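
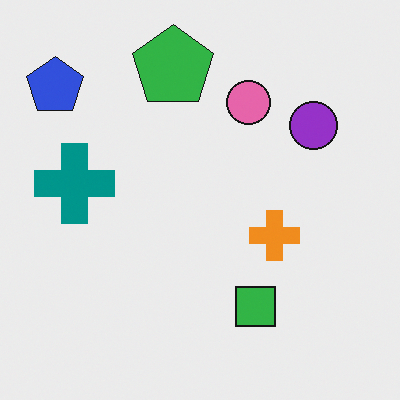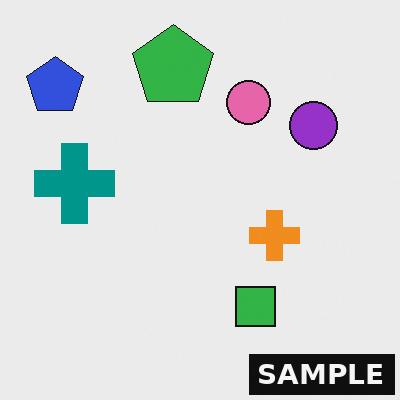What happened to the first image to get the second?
The transformation is: watermarked with the text "SAMPLE" in the lower-right corner.

A dark label reading "SAMPLE" appears in the lower-right corner.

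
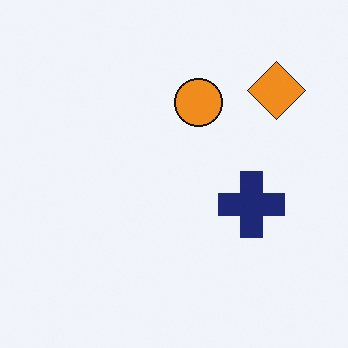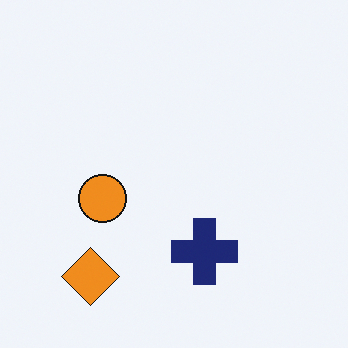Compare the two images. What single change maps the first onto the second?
This is the original image transposed (reflected across the top-left ↔ bottom-right diagonal).

Shapes have swapped their row and column positions — what was in the top-right is now in the bottom-left — a diagonal reflection.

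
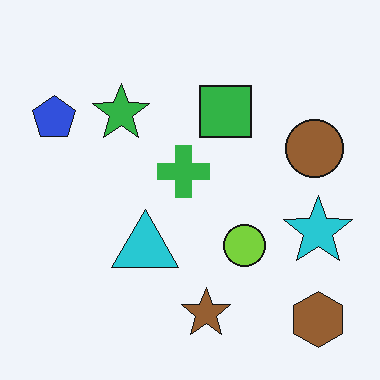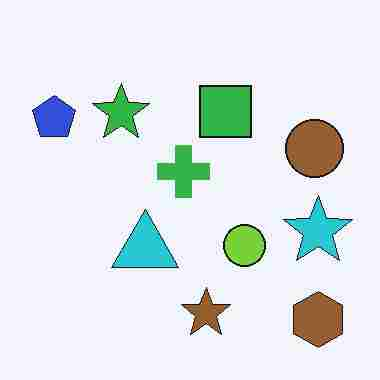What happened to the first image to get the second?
This is the original image heavily JPEG-compressed with obvious blocking artifacts.

Blocky 8×8 compression artifacts appear around shape edges and the flat background shows ringing — characteristic JPEG degradation.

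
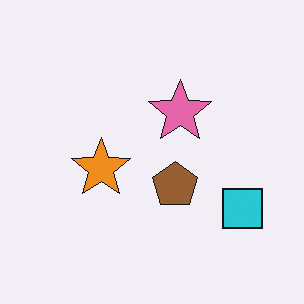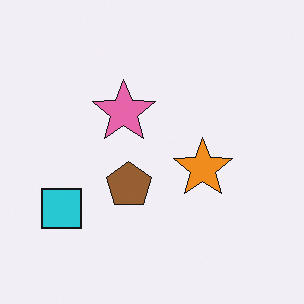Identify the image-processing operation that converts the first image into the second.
Flipped horizontally (left ↔ right).

The cyan square is in the bottom-right of the first image and the bottom-left of the second — shapes on opposite sides of the vertical midline have swapped in a mirror flip.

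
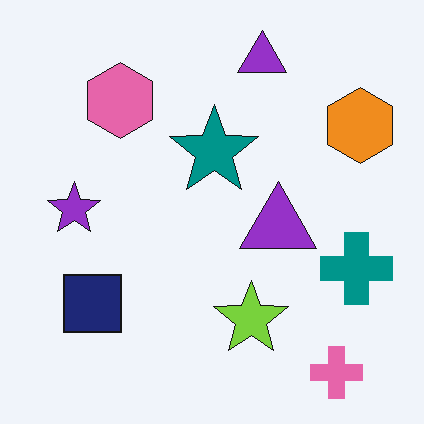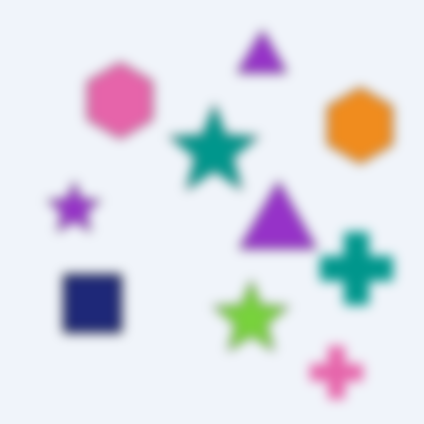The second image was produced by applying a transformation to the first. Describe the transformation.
The image was strongly gaussian-blurred.

Shape edges and outlines are uniformly softened across the whole image.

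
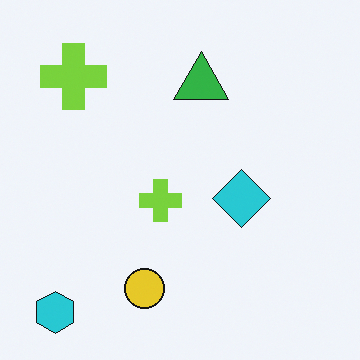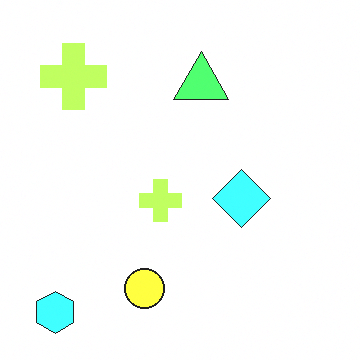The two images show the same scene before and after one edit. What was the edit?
The transformation is: noticeably brightened.

Every pixel — background and shapes alike — is uniformly brightened.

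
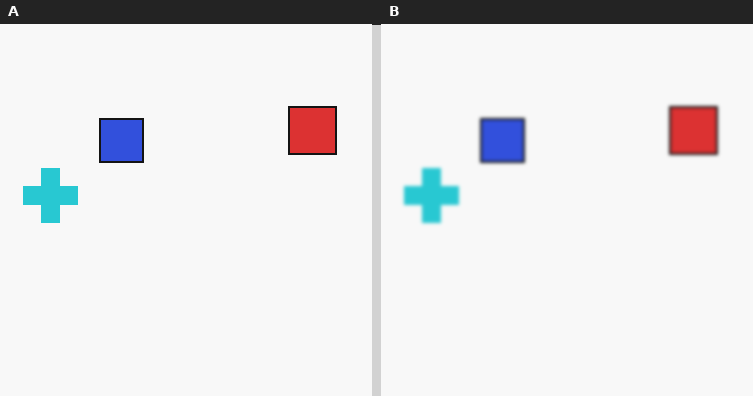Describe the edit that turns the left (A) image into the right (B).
Given a subtle gaussian blur.

Shape edges and outlines are uniformly softened across the whole image.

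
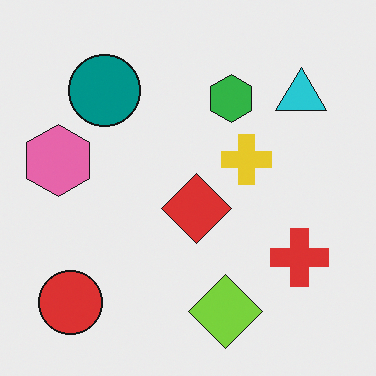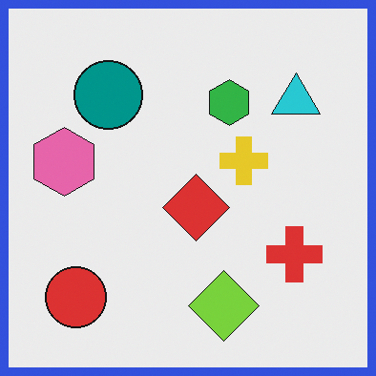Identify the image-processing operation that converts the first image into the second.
The transformation is: framed with a blue border.

A solid blue frame runs around the edge of the second image, with the content slightly shrunk inside it.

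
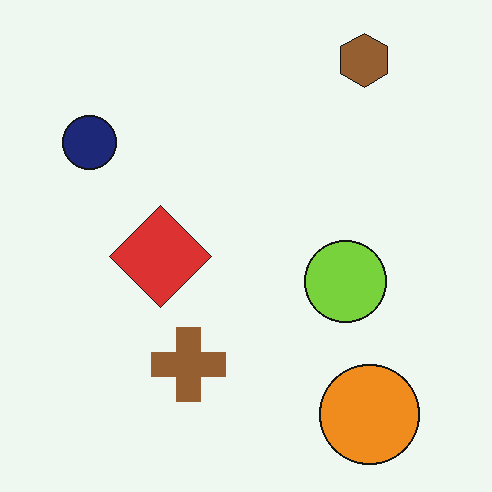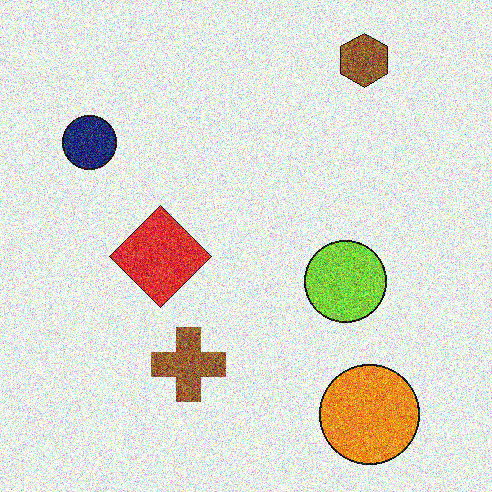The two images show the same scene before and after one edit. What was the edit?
The second image is the first degraded with heavy additive noise.

Random speckle covers the whole image, including the flat background.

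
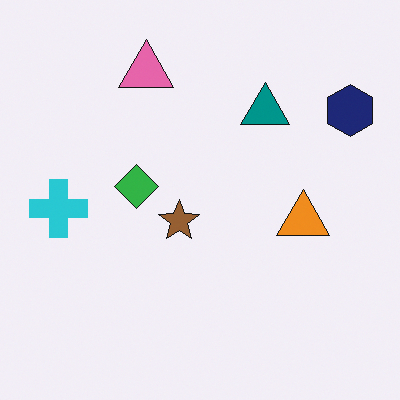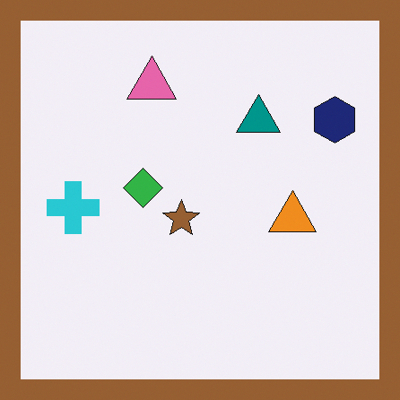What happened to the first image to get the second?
The transformation is: framed with a brown border.

A solid brown frame runs around the edge of the second image, with the content slightly shrunk inside it.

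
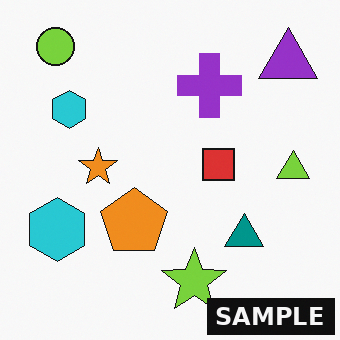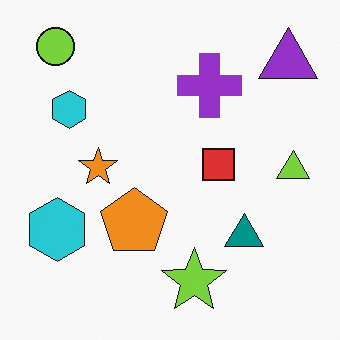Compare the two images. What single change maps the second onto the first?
The image was watermarked with the text "SAMPLE" in the lower-right corner.

A dark label reading "SAMPLE" appears in the lower-right corner.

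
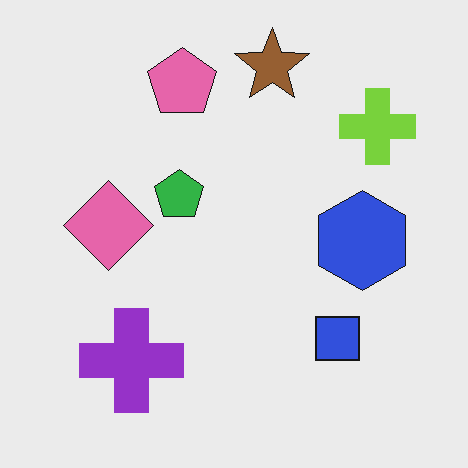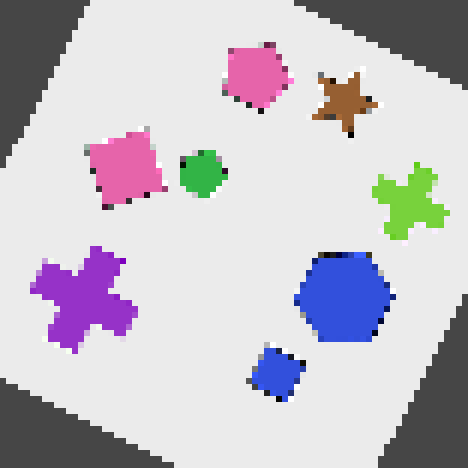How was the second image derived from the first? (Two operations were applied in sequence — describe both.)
The transformation is: rotated clockwise by a clearly visible amount, then pixelated into visible square blocks.

Every shape is tilted by the same angle and the image corners show triangular fill wedges — a whole-image rotation by a non-right angle. Shapes are reduced to large square blocks; fine edges and outlines are lost — a downscale-then-upscale (mosaic) effect.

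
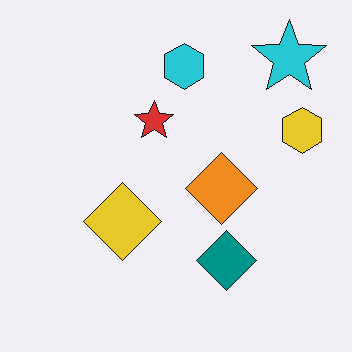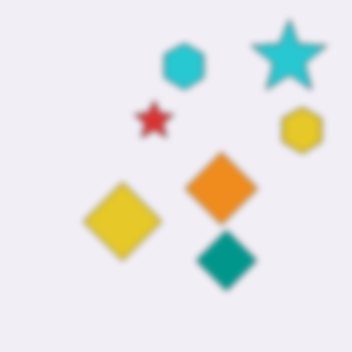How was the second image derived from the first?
It was moderately blurred.

Shape edges and outlines are uniformly softened across the whole image.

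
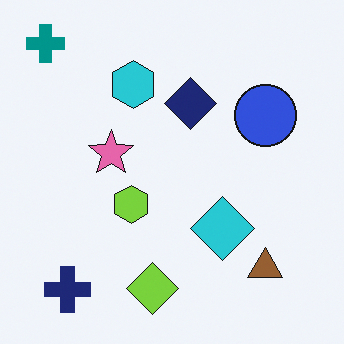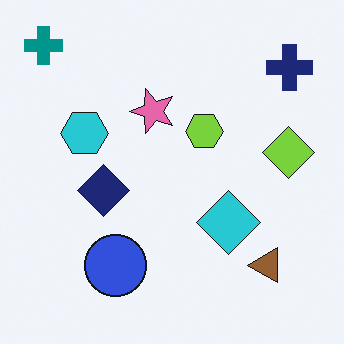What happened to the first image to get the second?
This is the original image transposed (reflected across the top-left ↔ bottom-right diagonal).

Shapes have swapped their row and column positions — what was in the top-right is now in the bottom-left — a diagonal reflection.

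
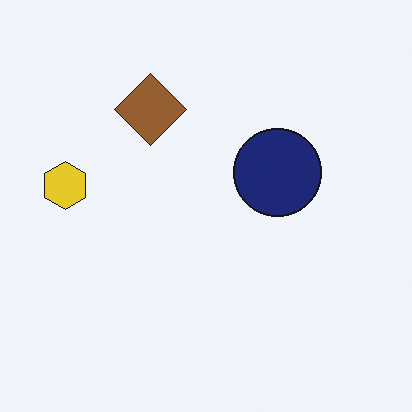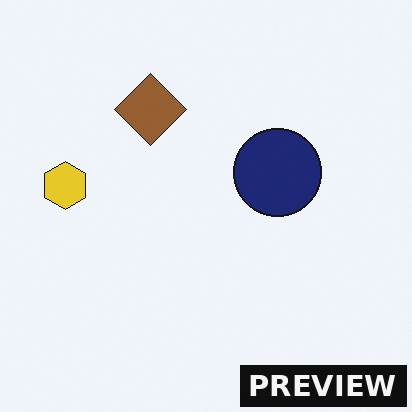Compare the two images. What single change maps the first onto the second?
The second image is the first watermarked with the text "PREVIEW" in the lower-right corner.

A dark label reading "PREVIEW" appears in the lower-right corner.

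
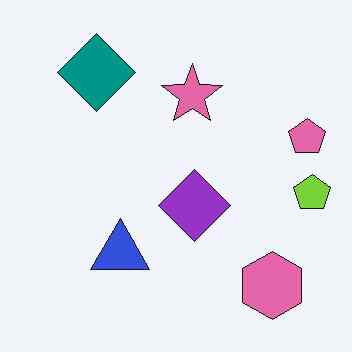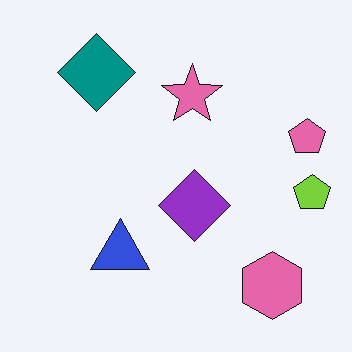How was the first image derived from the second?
Given moderate JPEG compression.

Blocky 8×8 compression artifacts appear around shape edges and the flat background shows ringing — characteristic JPEG degradation.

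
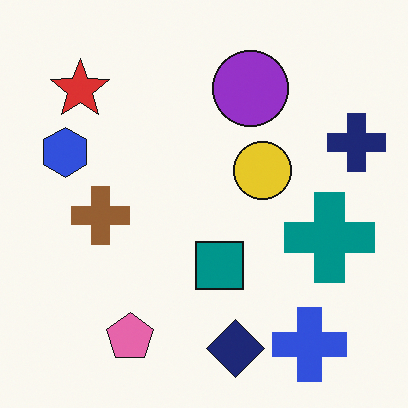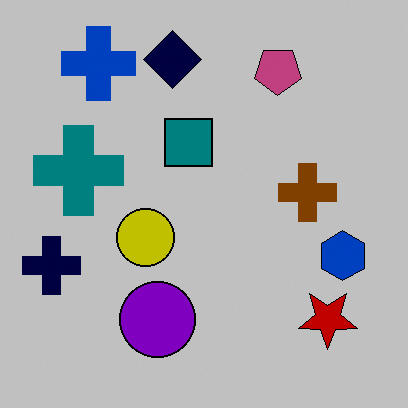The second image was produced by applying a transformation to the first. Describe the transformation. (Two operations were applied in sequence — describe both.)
It was aggressively posterized, then rotated 180°.

Each flat color has snapped to a coarser quantized level — most visibly, the near-white background has dropped to a flat grey. The blue cross sits in the bottom-right of the first image and the top-left of the second — consistent with a whole-image 180° rotation.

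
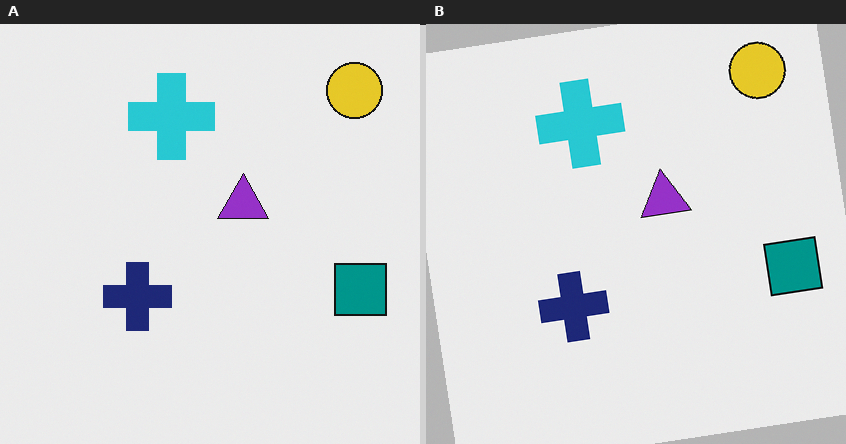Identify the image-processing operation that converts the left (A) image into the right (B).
The image was rotated counter-clockwise by a few degrees.

Every shape is tilted by the same angle and the image corners show triangular fill wedges — a whole-image rotation by a non-right angle.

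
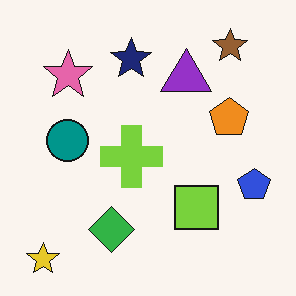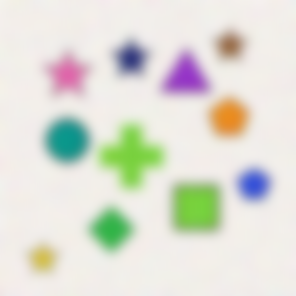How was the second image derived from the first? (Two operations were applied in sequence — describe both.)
It was degraded with moderate additive noise, then strongly gaussian-blurred.

Random speckle covers the whole image, including the flat background. Shape edges and outlines are uniformly softened across the whole image.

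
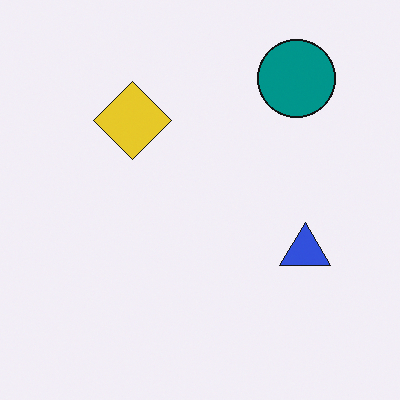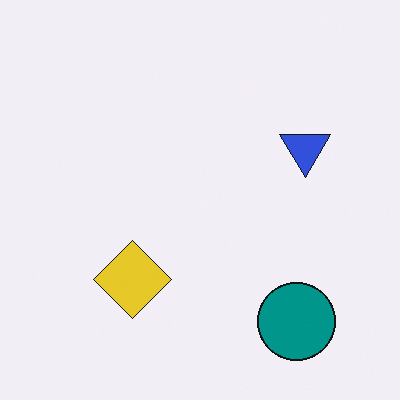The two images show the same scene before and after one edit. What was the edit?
The second image is the first flipped vertically (top ↔ bottom).

The teal circle is in the top-right of the first image and the bottom-right of the second — shapes on opposite sides of the horizontal midline have swapped in a mirror flip.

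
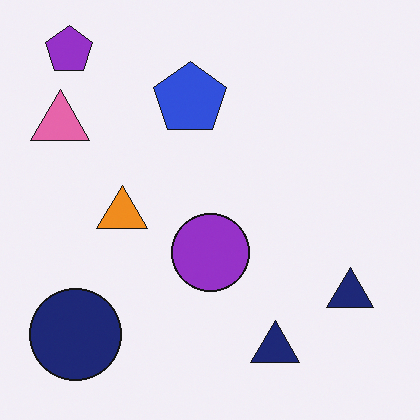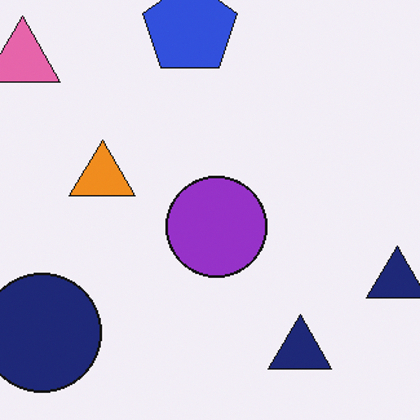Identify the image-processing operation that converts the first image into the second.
Cropped to a modestly smaller region and rescaled.

The visible shapes are larger and the field of view is narrower; shapes near the original edges may be partly or wholly outside the frame — a crop-and-rescale.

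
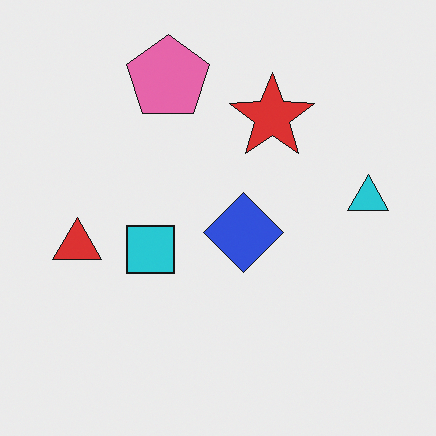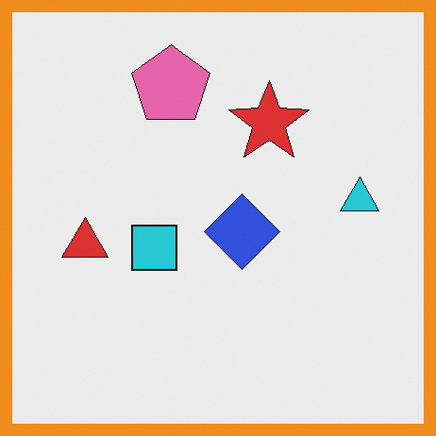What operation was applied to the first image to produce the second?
The image was framed with a orange border.

A solid orange frame runs around the edge of the second image, with the content slightly shrunk inside it.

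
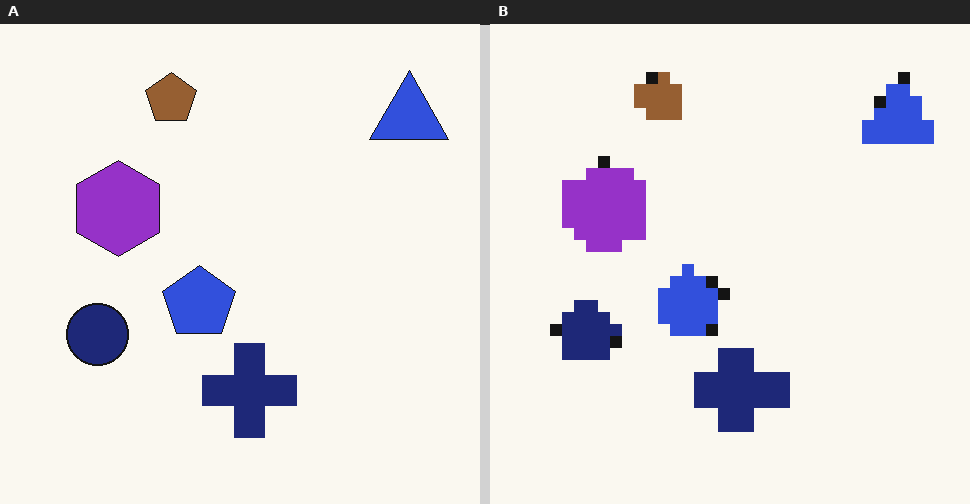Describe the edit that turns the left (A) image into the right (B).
This is the original image coarsely pixelated.

Shapes are reduced to large square blocks; fine edges and outlines are lost — a downscale-then-upscale (mosaic) effect.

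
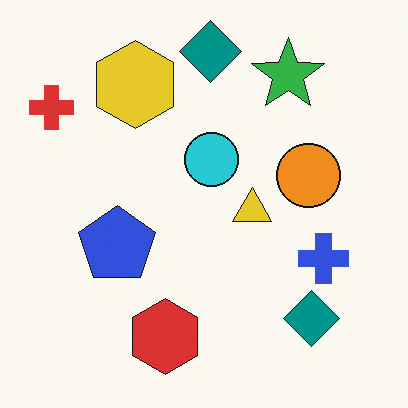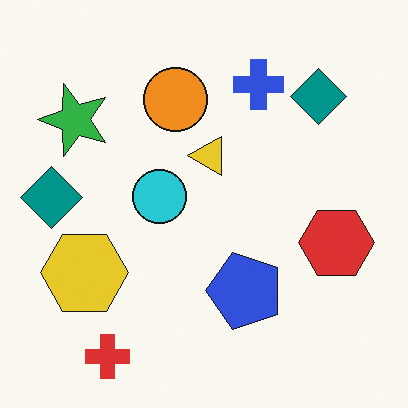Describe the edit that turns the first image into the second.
It was rotated 90° counter-clockwise.

The red cross sits in the top-left of the first image and the bottom-left of the second — consistent with a whole-image 90° counter-clockwise rotation.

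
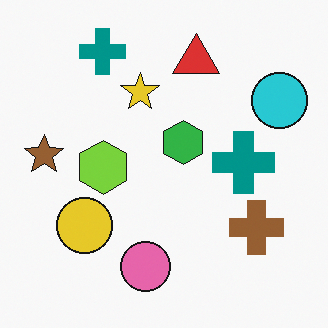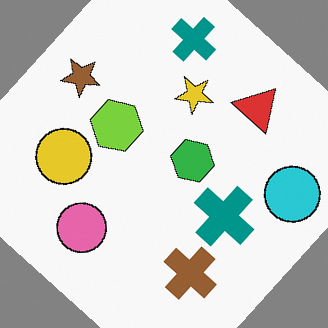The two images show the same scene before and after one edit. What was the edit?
It was rotated clockwise by a large amount — several tens of degrees.

Every shape is tilted by the same angle and the image corners show triangular fill wedges — a whole-image rotation by a non-right angle.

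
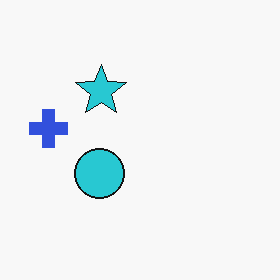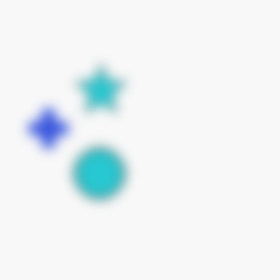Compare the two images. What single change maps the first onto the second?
The transformation is: heavily blurred.

Shape edges and outlines are uniformly softened across the whole image.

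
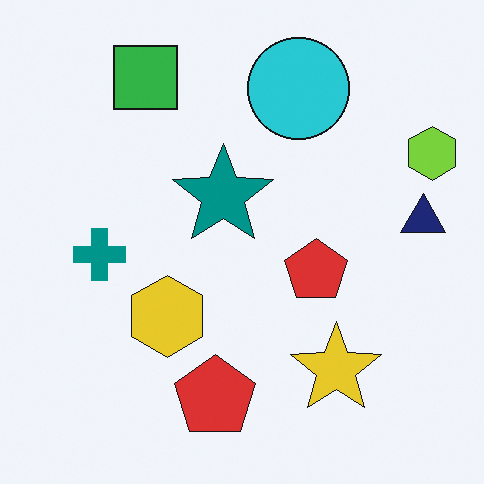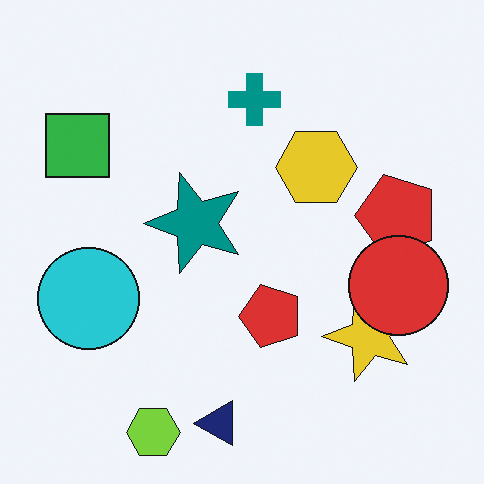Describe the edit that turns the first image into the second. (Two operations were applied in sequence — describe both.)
The image was transposed (reflected across the top-left ↔ bottom-right diagonal), then overlaid with an additional red circle.

Shapes have swapped their row and column positions — what was in the top-right is now in the bottom-left — a diagonal reflection. A red circle appears in the second image that is absent from the first.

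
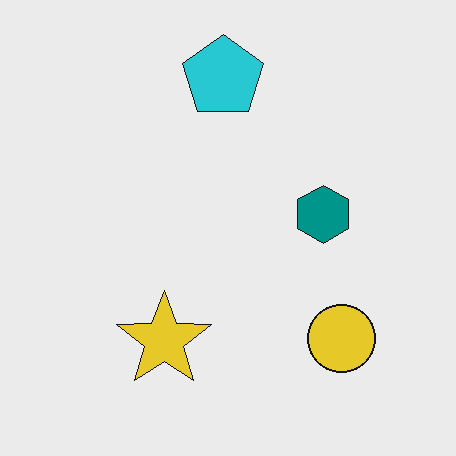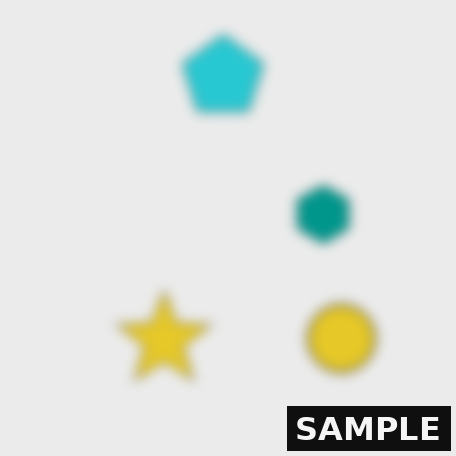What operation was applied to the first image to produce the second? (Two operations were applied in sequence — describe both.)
Strongly gaussian-blurred, then watermarked with the text "SAMPLE" in the lower-right corner.

Shape edges and outlines are uniformly softened across the whole image. A dark label reading "SAMPLE" appears in the lower-right corner.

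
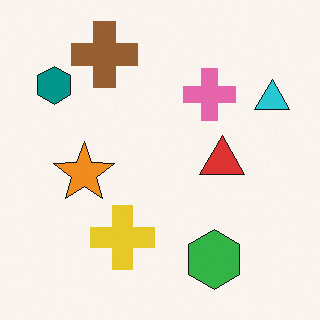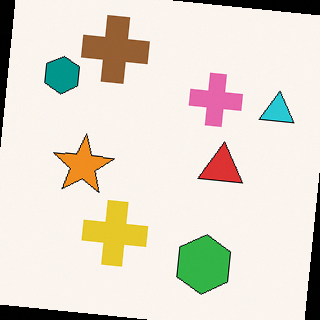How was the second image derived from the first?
The second image is the first rotated clockwise by a slight angle.

Every shape is tilted by the same angle and the image corners show triangular fill wedges — a whole-image rotation by a non-right angle.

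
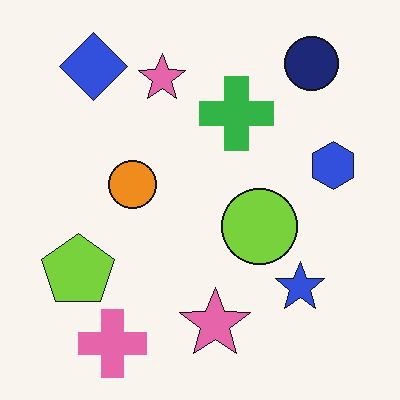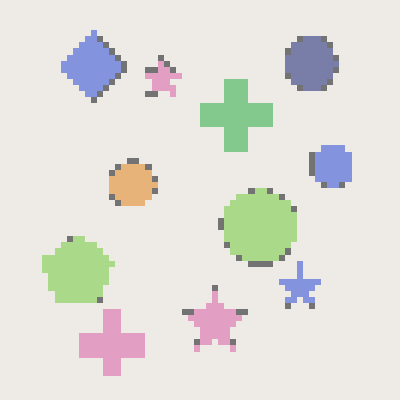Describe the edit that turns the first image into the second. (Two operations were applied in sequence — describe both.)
It was given much lower contrast, then pixelated into visible square blocks.

Tones are pushed toward mid-grey across the whole image — a global contrast change. Shapes are reduced to large square blocks; fine edges and outlines are lost — a downscale-then-upscale (mosaic) effect.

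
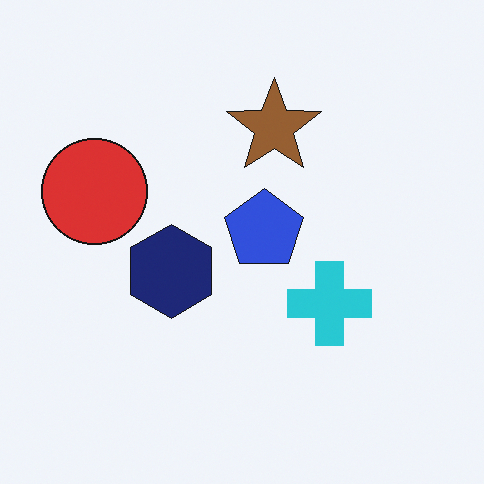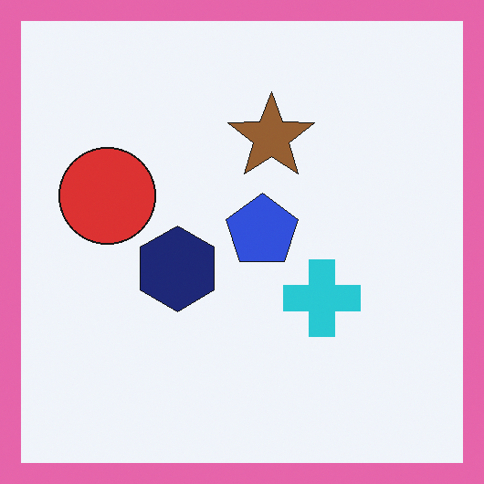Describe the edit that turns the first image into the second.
The image was framed with a pink border.

A solid pink frame runs around the edge of the second image, with the content slightly shrunk inside it.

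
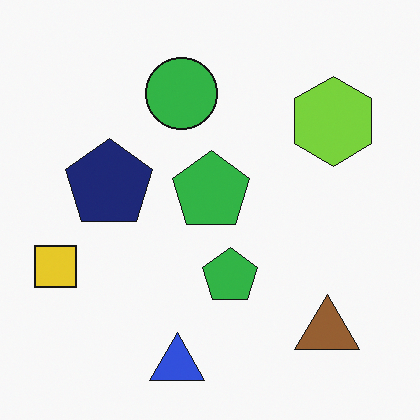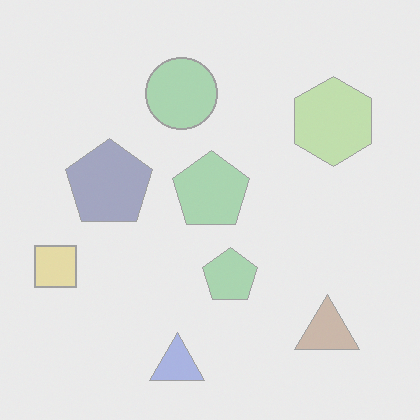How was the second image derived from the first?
The transformation is: washed out (contrast reduced).

Tones are pushed toward mid-grey across the whole image — a global contrast change.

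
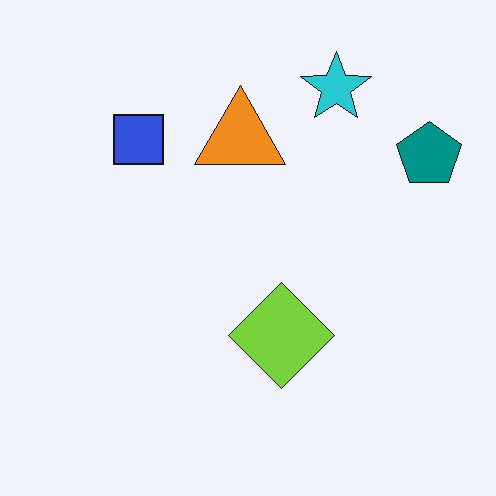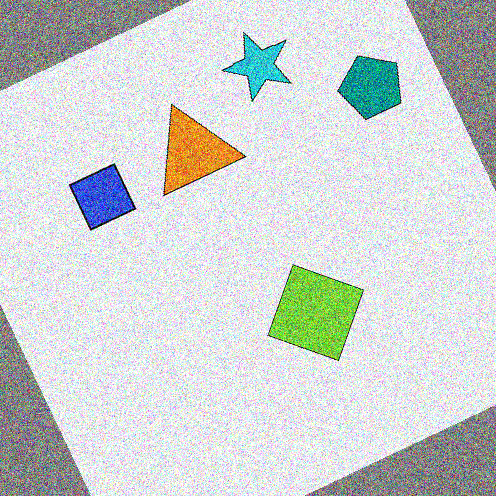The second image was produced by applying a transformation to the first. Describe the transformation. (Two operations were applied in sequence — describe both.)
Rotated counter-clockwise by a clearly visible amount, then degraded with a thick layer of grain.

Every shape is tilted by the same angle and the image corners show triangular fill wedges — a whole-image rotation by a non-right angle. Random speckle covers the whole image, including the flat background.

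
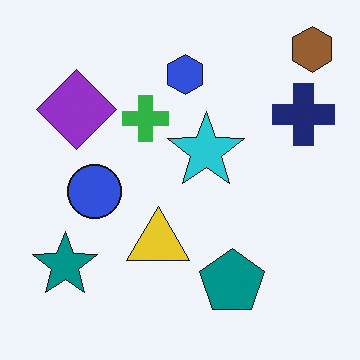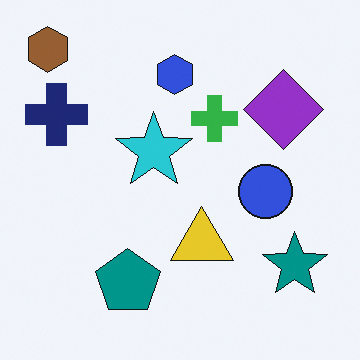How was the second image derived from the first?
It was flipped horizontally (left ↔ right).

The brown hexagon is in the top-right of the first image and the top-left of the second — shapes on opposite sides of the vertical midline have swapped in a mirror flip.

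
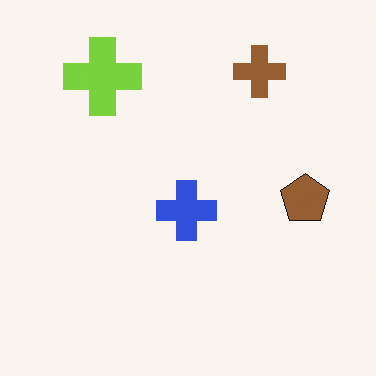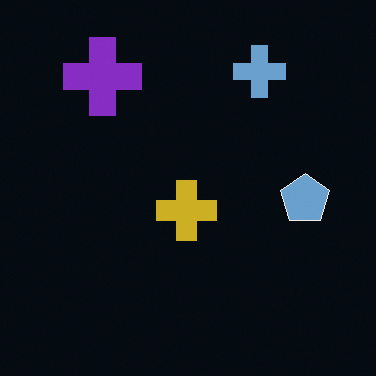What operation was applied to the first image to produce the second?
Color-inverted (negative).

The light background has become dark and every shape's color is its complement — a photographic negative.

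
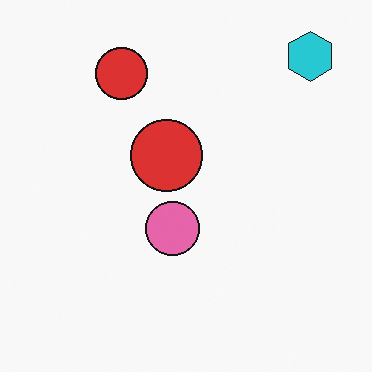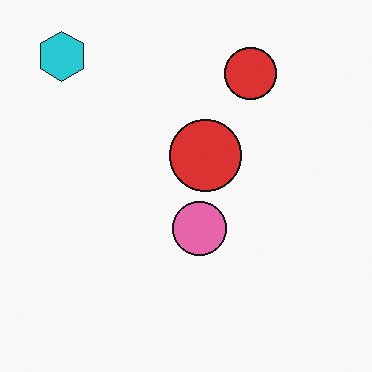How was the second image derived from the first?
Flipped horizontally (left ↔ right).

The cyan hexagon is in the top-right of the first image and the top-left of the second — shapes on opposite sides of the vertical midline have swapped in a mirror flip.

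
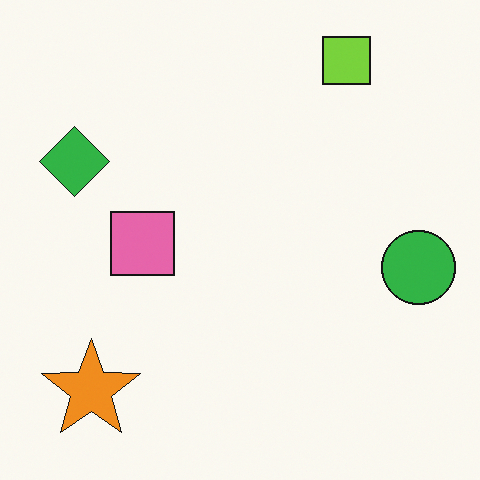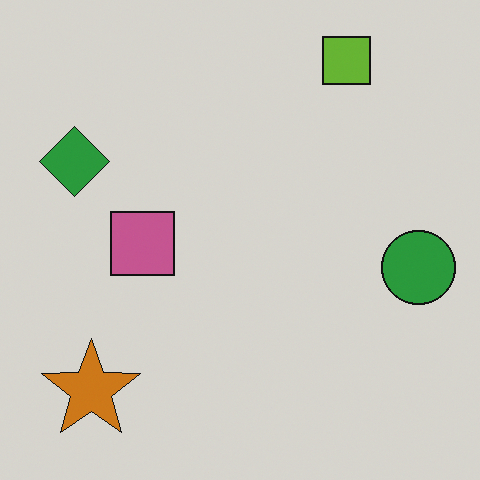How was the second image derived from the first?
This is the original image slightly darkened.

Every pixel — background and shapes alike — is uniformly darkened.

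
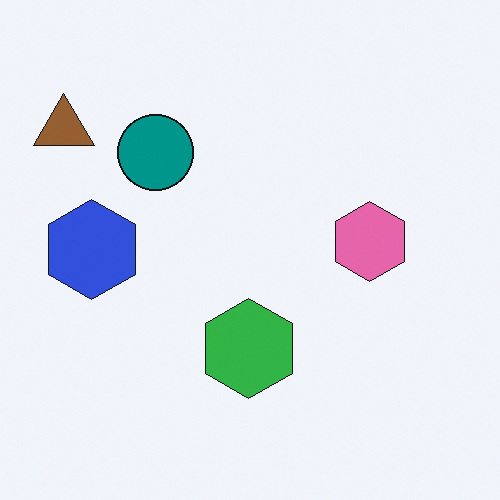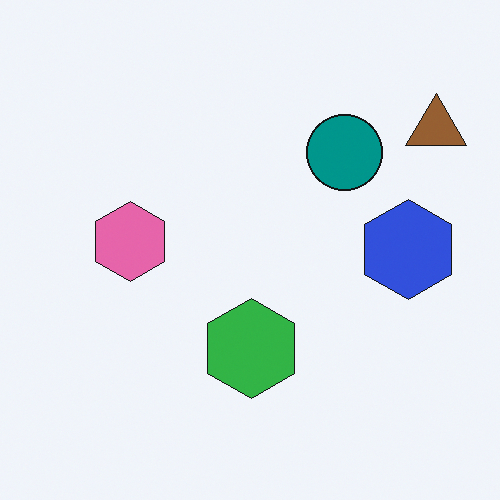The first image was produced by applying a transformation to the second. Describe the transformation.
It was flipped horizontally (left ↔ right).

The brown triangle is in the top-right of the second image and the top-left of the first — shapes on opposite sides of the vertical midline have swapped in a mirror flip.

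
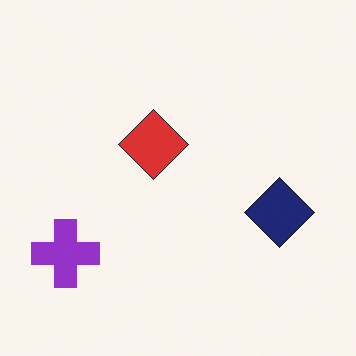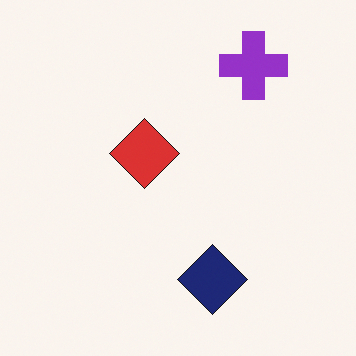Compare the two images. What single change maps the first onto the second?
It was transposed (reflected across the top-left ↔ bottom-right diagonal).

Shapes have swapped their row and column positions — what was in the top-right is now in the bottom-left — a diagonal reflection.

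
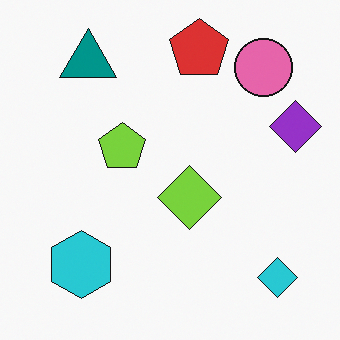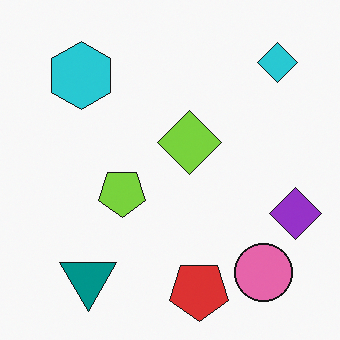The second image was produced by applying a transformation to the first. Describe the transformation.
The image was flipped vertically (top ↔ bottom).

The red pentagon is in the top of the first image and the bottom of the second — shapes on opposite sides of the horizontal midline have swapped in a mirror flip.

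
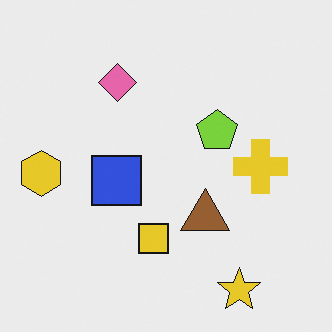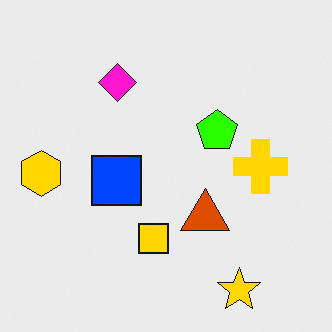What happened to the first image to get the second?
The transformation is: heavily oversaturated.

All colors are more vivid — a global saturation change.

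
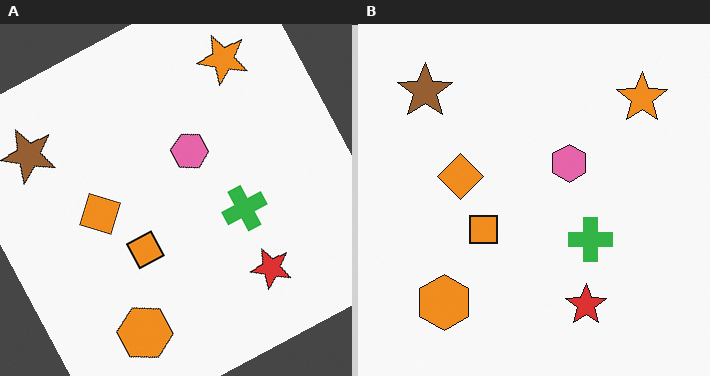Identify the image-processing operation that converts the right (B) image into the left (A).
It was rotated counter-clockwise by a clearly visible amount.

Every shape is tilted by the same angle and the image corners show triangular fill wedges — a whole-image rotation by a non-right angle.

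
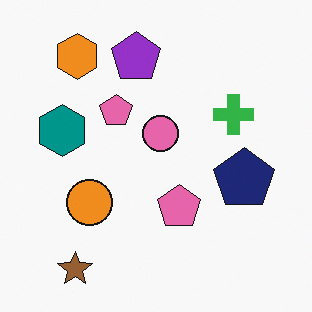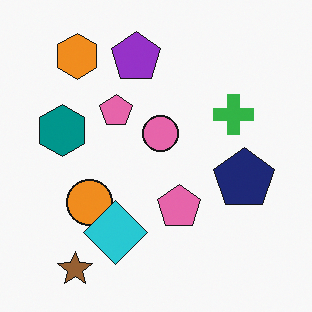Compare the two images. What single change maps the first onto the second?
The second image is the first overlaid with an additional cyan diamond.

A cyan diamond appears in the second image that is absent from the first.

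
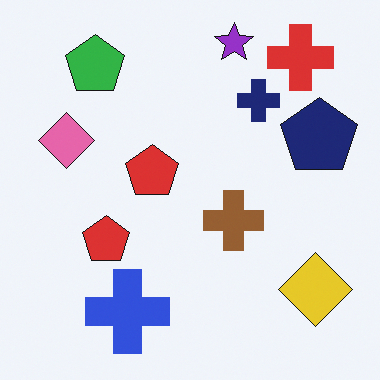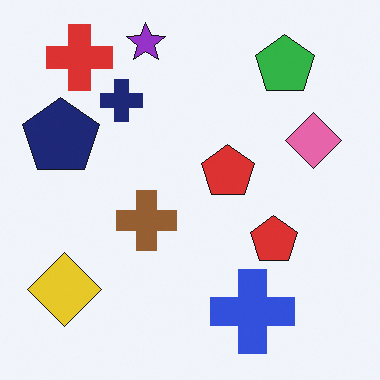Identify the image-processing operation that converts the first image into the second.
The image was flipped horizontally (left ↔ right).

The navy pentagon is in the right of the first image and the left of the second — shapes on opposite sides of the vertical midline have swapped in a mirror flip.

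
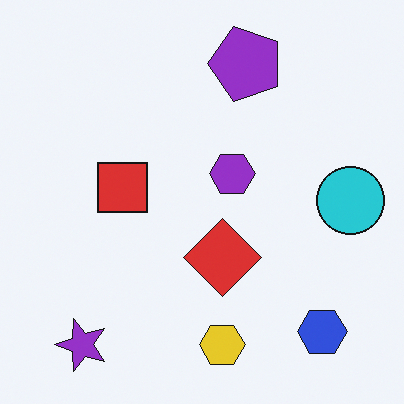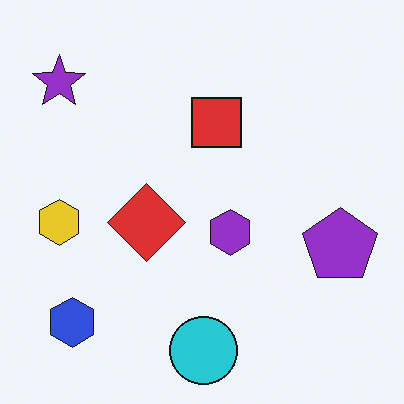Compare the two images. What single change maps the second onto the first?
The image was rotated 90° counter-clockwise.

The purple star sits in the top-left of the second image and the bottom-left of the first — consistent with a whole-image 90° counter-clockwise rotation.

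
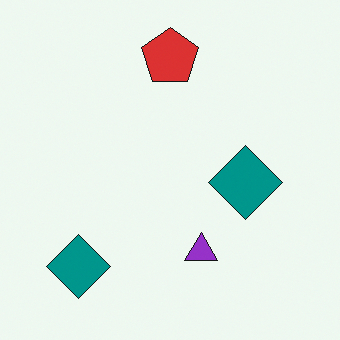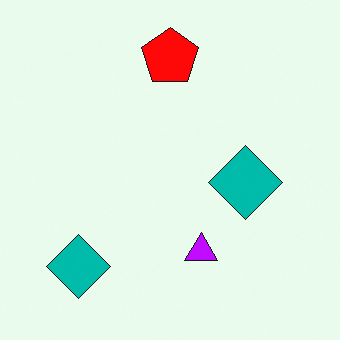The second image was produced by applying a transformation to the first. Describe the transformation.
The second image is the first heavily oversaturated.

All colors are more vivid — a global saturation change.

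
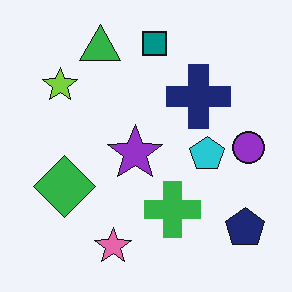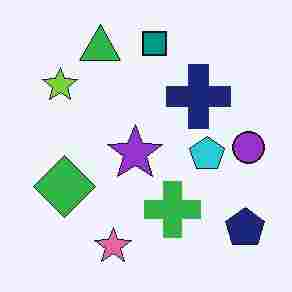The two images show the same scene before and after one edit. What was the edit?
Degraded with heavy JPEG compression.

Blocky 8×8 compression artifacts appear around shape edges and the flat background shows ringing — characteristic JPEG degradation.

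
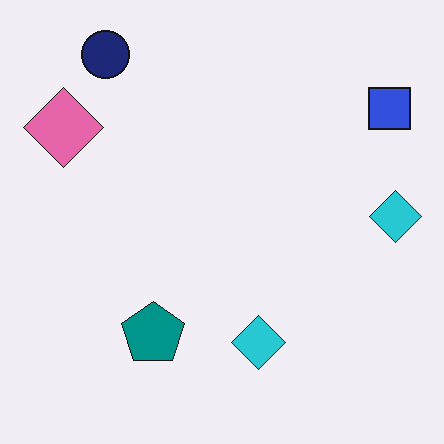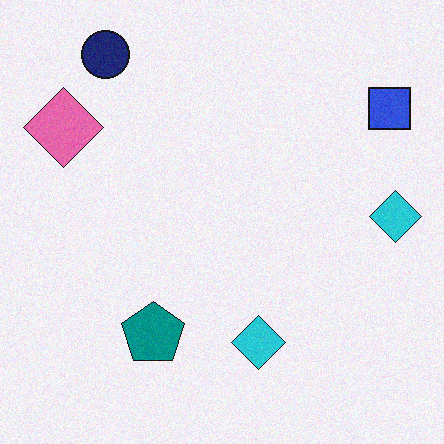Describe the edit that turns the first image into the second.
The second image is the first degraded with subtle gaussian noise.

Random speckle covers the whole image, including the flat background.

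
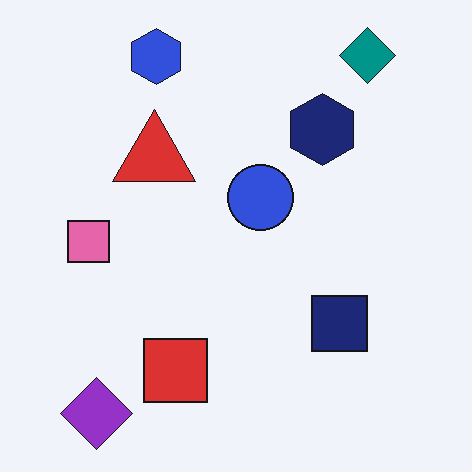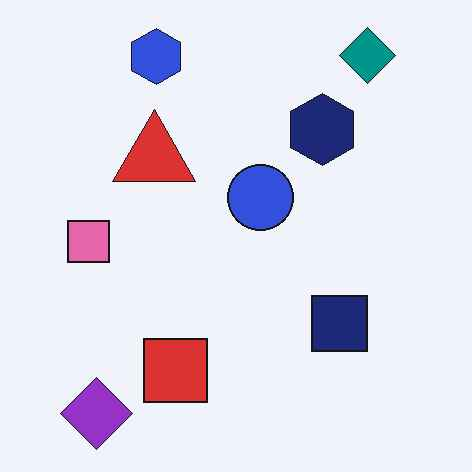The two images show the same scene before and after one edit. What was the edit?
It was JPEG-compressed with visible artifacts.

Blocky 8×8 compression artifacts appear around shape edges and the flat background shows ringing — characteristic JPEG degradation.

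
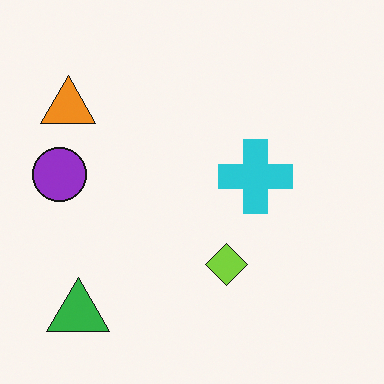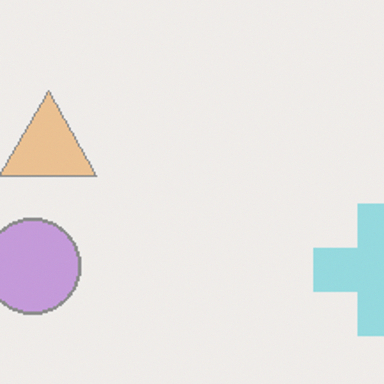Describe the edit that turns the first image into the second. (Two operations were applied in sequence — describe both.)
The image was cropped tightly and scaled back up, then given much lower contrast.

The visible shapes are larger and the field of view is narrower; shapes near the original edges may be partly or wholly outside the frame — a crop-and-rescale. Tones are pushed toward mid-grey across the whole image — a global contrast change.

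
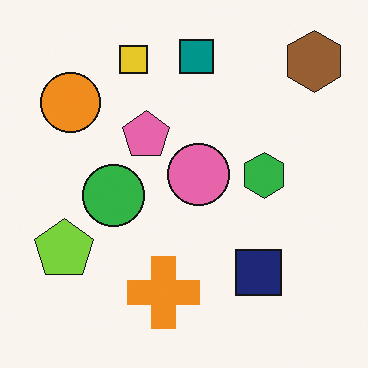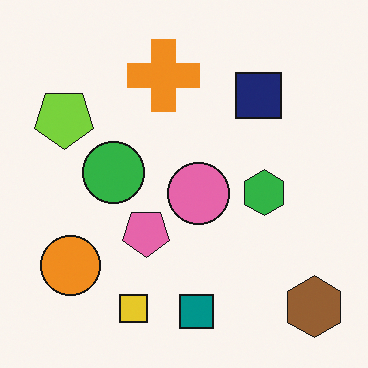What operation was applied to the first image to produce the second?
Flipped vertically (top ↔ bottom).

The teal square is in the top of the first image and the bottom of the second — shapes on opposite sides of the horizontal midline have swapped in a mirror flip.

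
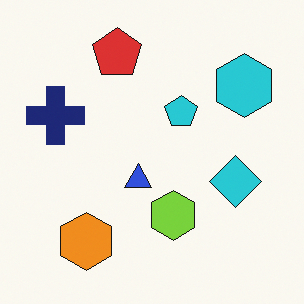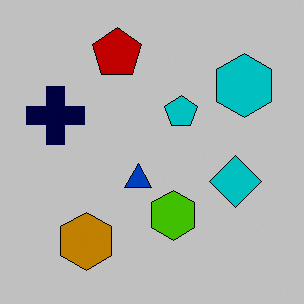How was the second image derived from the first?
The transformation is: heavily posterized to just a handful of flat colors.

Each flat color has snapped to a coarser quantized level — most visibly, the near-white background has dropped to a flat grey.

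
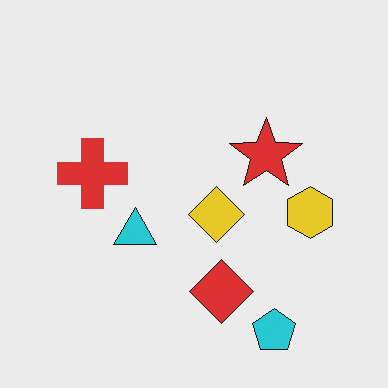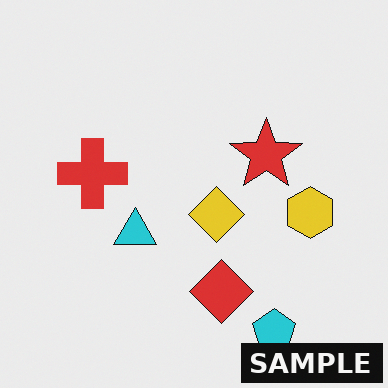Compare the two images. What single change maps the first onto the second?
The second image is the first watermarked with the text "SAMPLE" in the lower-right corner.

A dark label reading "SAMPLE" appears in the lower-right corner.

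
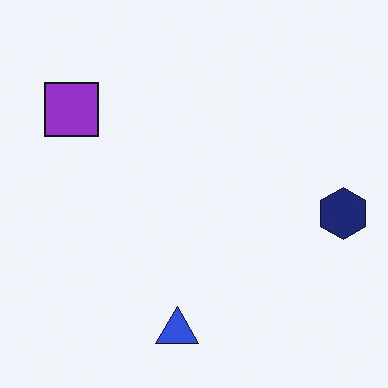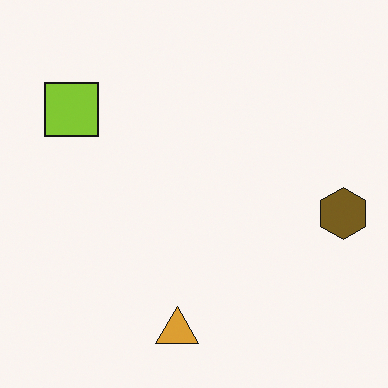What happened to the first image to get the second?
The transformation is: hue-shifted by a large amount.

Every shape's color has rotated by the same amount around the hue wheel — a uniform hue shift.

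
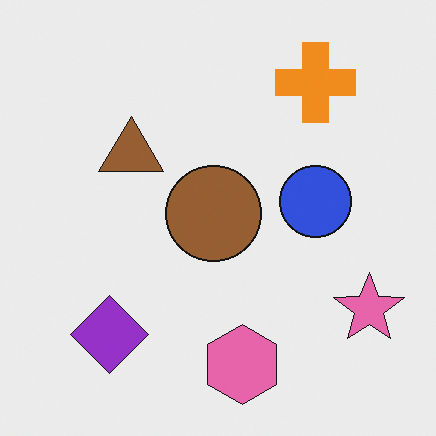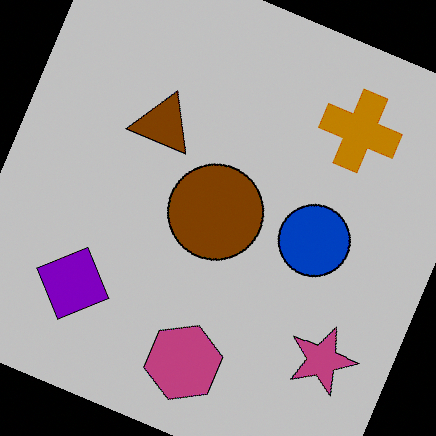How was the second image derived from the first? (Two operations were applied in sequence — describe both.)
The second image is the first rotated clockwise by a moderate amount, then heavily posterized to just a handful of flat colors.

Every shape is tilted by the same angle and the image corners show triangular fill wedges — a whole-image rotation by a non-right angle. Each flat color has snapped to a coarser quantized level — most visibly, the near-white background has dropped to a flat grey.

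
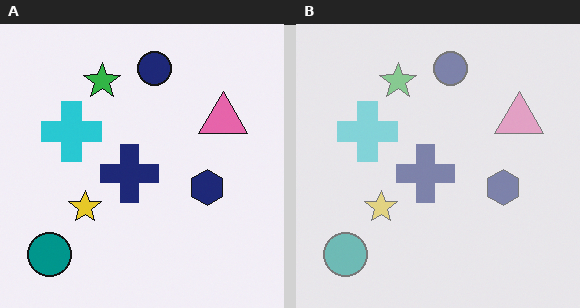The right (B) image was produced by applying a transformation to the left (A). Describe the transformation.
The right (B) image is the left (A) washed out (contrast reduced).

Tones are pushed toward mid-grey across the whole image — a global contrast change.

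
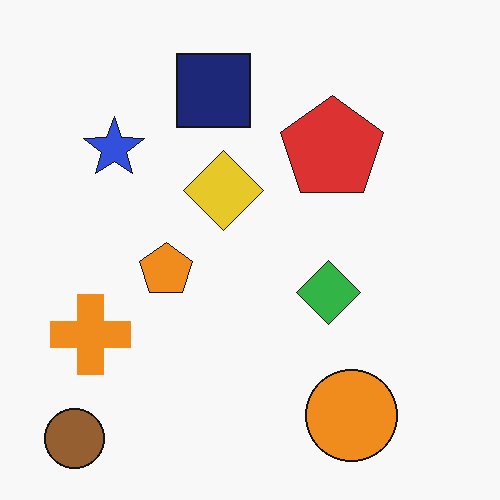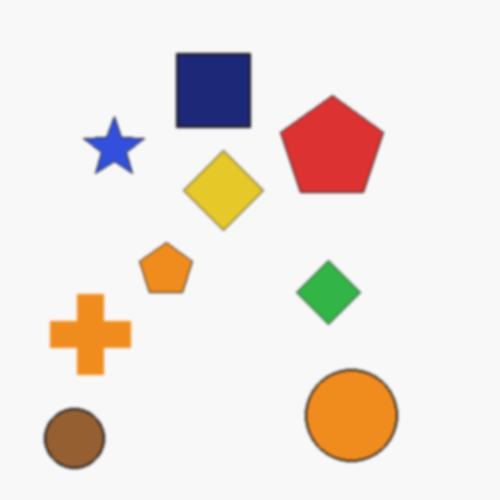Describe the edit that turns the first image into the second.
The image was given a subtle gaussian blur.

Shape edges and outlines are uniformly softened across the whole image.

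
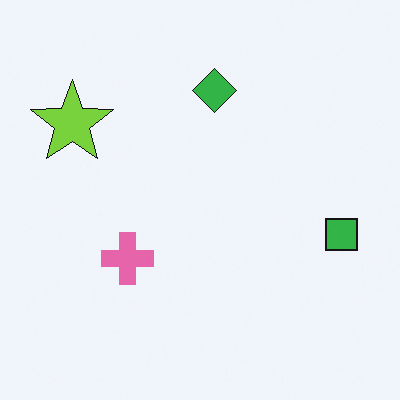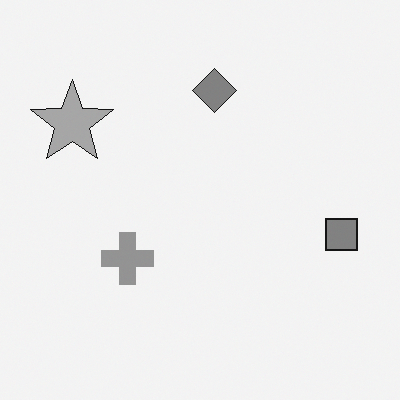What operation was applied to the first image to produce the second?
It was converted to grayscale.

All color is removed — every shape is now a shade of grey.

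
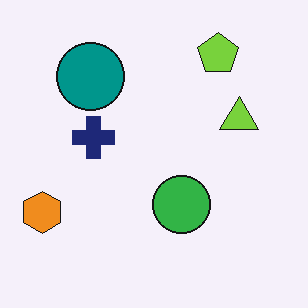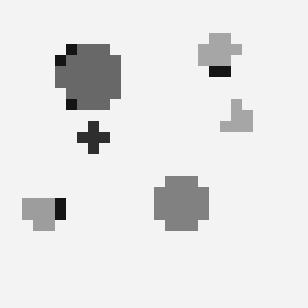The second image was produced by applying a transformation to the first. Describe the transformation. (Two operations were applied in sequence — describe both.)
It was heavily pixelated into large blocks, then converted to grayscale.

Shapes are reduced to large square blocks; fine edges and outlines are lost — a downscale-then-upscale (mosaic) effect. All color is removed — every shape is now a shade of grey.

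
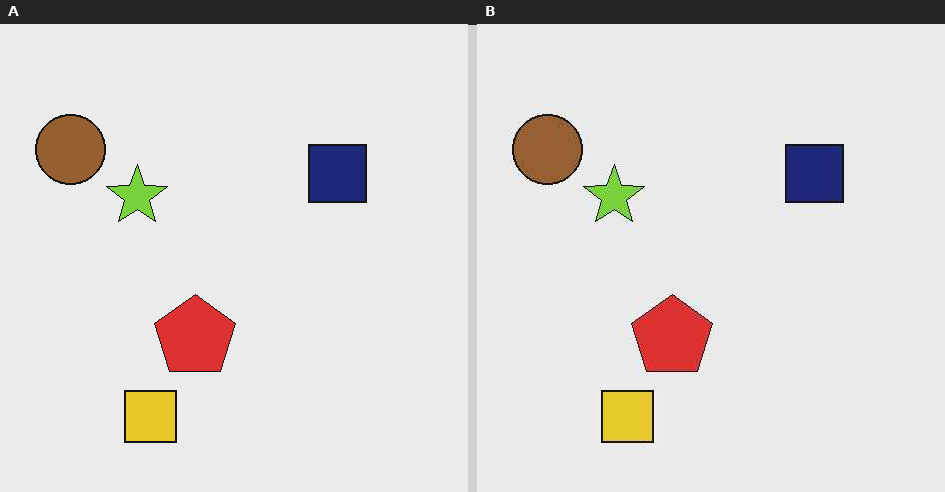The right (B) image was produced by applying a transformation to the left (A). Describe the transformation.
The image was given moderate JPEG compression.

Blocky 8×8 compression artifacts appear around shape edges and the flat background shows ringing — characteristic JPEG degradation.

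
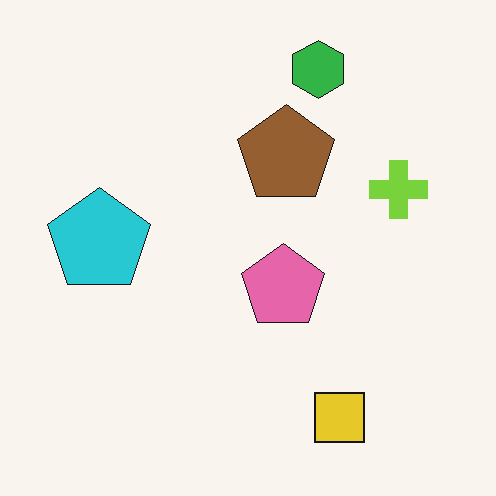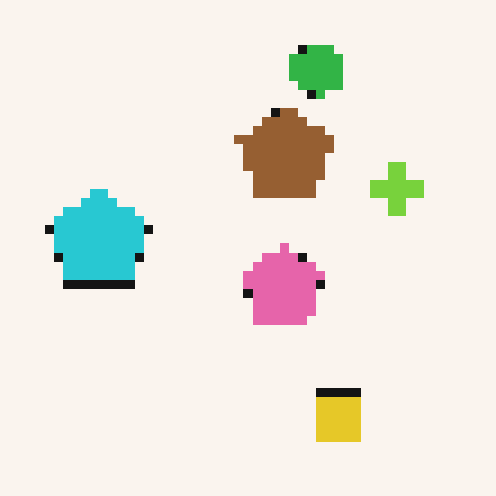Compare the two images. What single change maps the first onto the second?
Coarsely pixelated.

Shapes are reduced to large square blocks; fine edges and outlines are lost — a downscale-then-upscale (mosaic) effect.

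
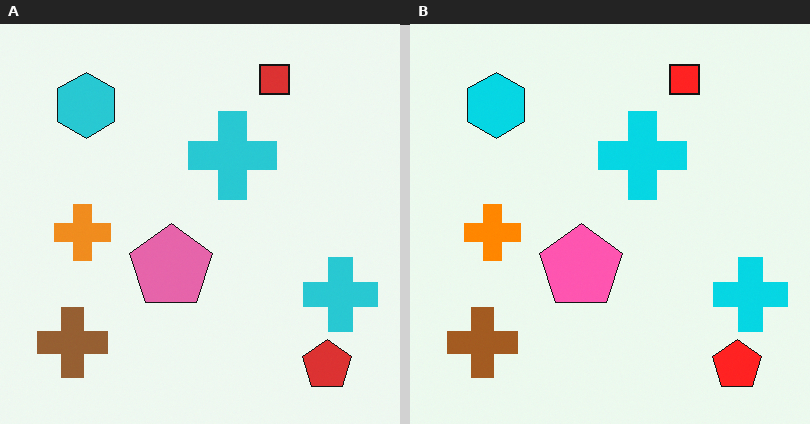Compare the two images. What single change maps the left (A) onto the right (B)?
It was slightly oversaturated.

All colors are more vivid — a global saturation change.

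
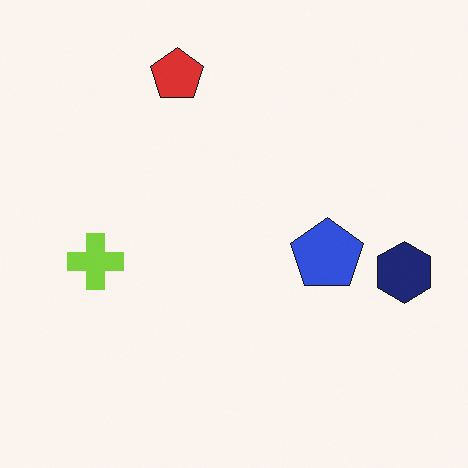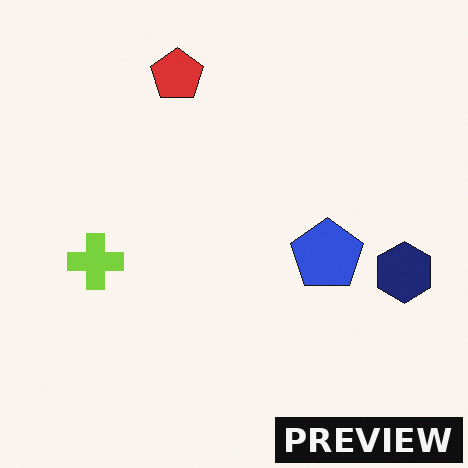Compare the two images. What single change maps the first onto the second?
It was watermarked with the text "PREVIEW" in the lower-right corner.

A dark label reading "PREVIEW" appears in the lower-right corner.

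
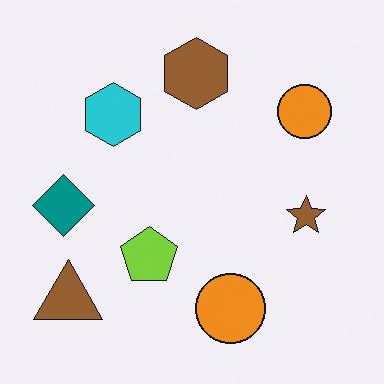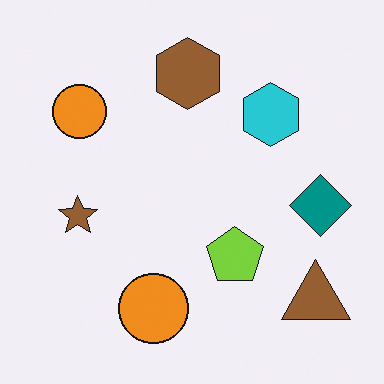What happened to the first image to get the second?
It was flipped horizontally (left ↔ right).

The teal diamond is in the left of the first image and the right of the second — shapes on opposite sides of the vertical midline have swapped in a mirror flip.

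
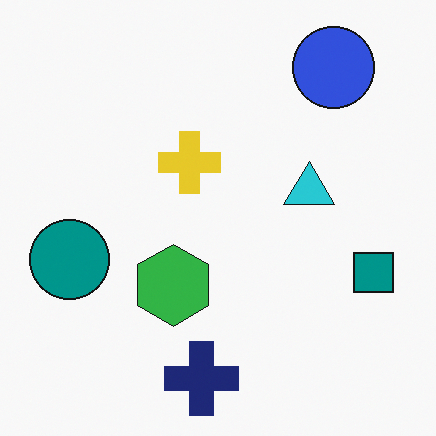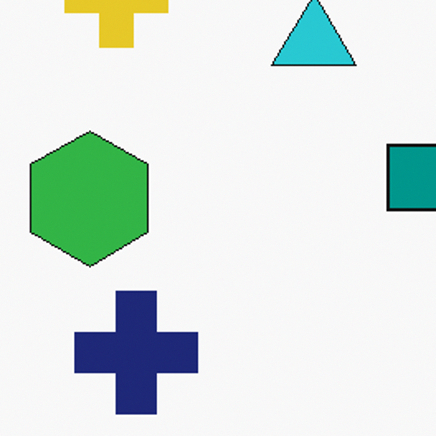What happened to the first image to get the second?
Cropped to a noticeably smaller region and rescaled.

The visible shapes are larger and the field of view is narrower; shapes near the original edges may be partly or wholly outside the frame — a crop-and-rescale.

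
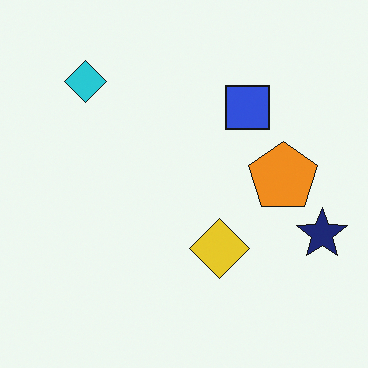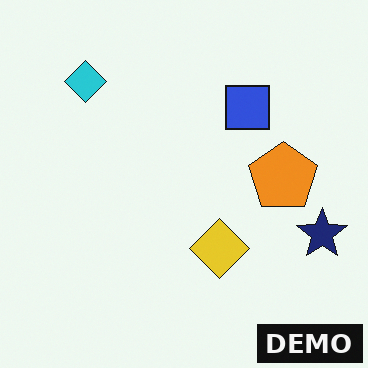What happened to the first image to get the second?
The second image is the first watermarked with the text "DEMO" in the lower-right corner.

A dark label reading "DEMO" appears in the lower-right corner.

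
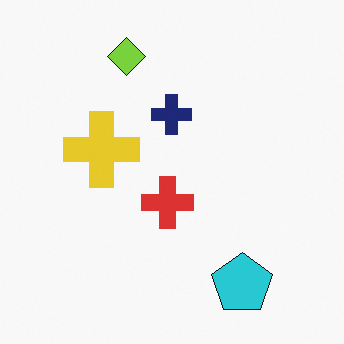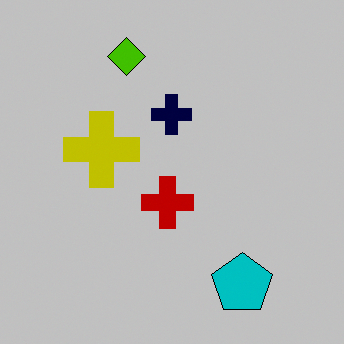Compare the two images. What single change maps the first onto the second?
It was heavily posterized to just a handful of flat colors.

Each flat color has snapped to a coarser quantized level — most visibly, the near-white background has dropped to a flat grey.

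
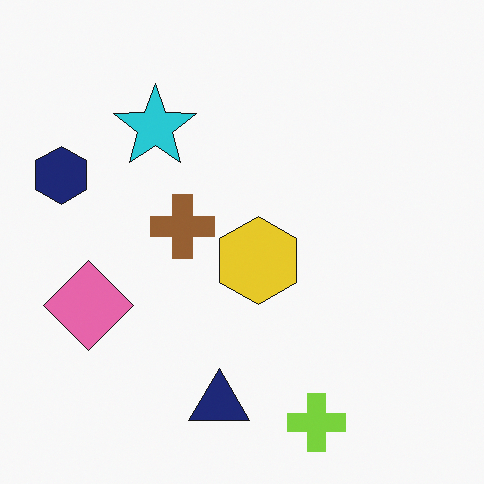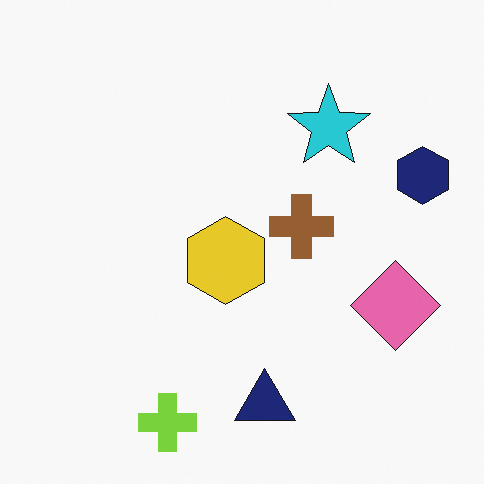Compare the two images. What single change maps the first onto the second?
The image was flipped horizontally (left ↔ right).

The navy hexagon is in the left of the first image and the right of the second — shapes on opposite sides of the vertical midline have swapped in a mirror flip.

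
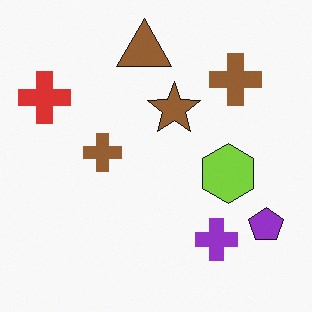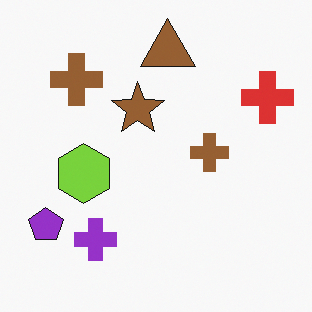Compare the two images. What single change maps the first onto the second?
The second image is the first flipped horizontally (left ↔ right).

The red cross is in the top-left of the first image and the top-right of the second — shapes on opposite sides of the vertical midline have swapped in a mirror flip.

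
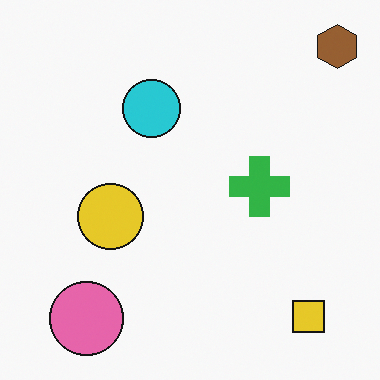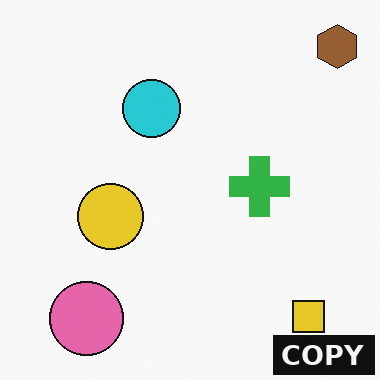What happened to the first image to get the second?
The second image is the first watermarked with the text "COPY" in the lower-right corner.

A dark label reading "COPY" appears in the lower-right corner.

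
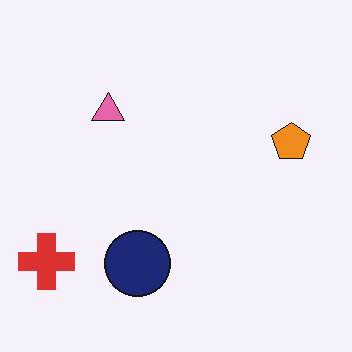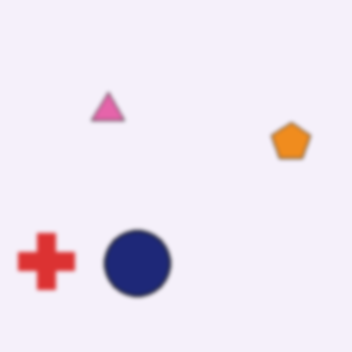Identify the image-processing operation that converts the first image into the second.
The image was slightly softened.

Shape edges and outlines are uniformly softened across the whole image.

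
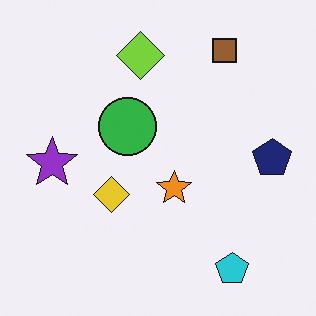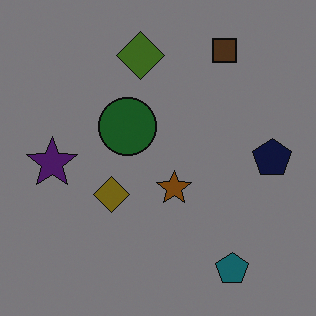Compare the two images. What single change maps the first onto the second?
It was substantially darkened.

Every pixel — background and shapes alike — is uniformly darkened.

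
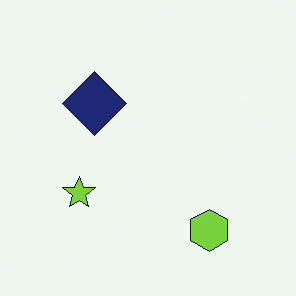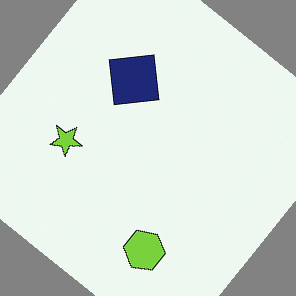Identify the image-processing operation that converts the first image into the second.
The transformation is: rotated clockwise by a large amount — several tens of degrees.

Every shape is tilted by the same angle and the image corners show triangular fill wedges — a whole-image rotation by a non-right angle.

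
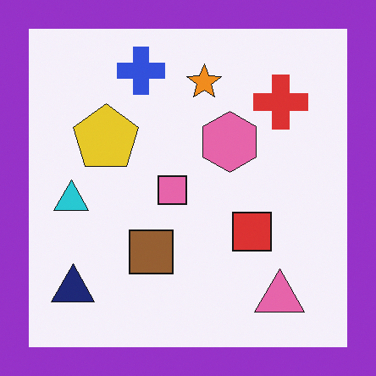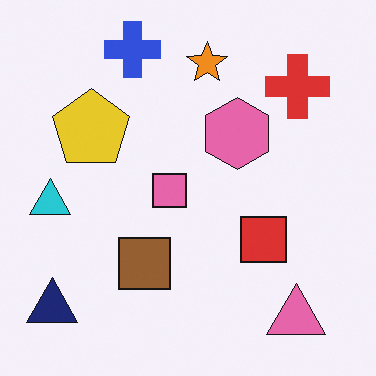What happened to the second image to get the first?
The first image is the second framed with a purple border.

A solid purple frame runs around the edge of the first image, with the content slightly shrunk inside it.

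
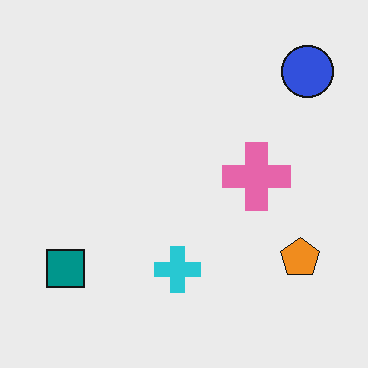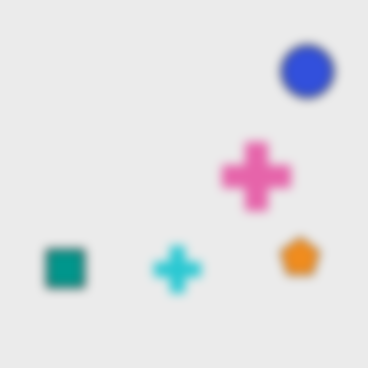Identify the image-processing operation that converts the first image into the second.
This is the original image heavily blurred.

Shape edges and outlines are uniformly softened across the whole image.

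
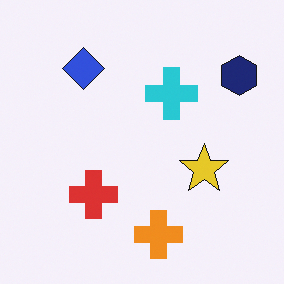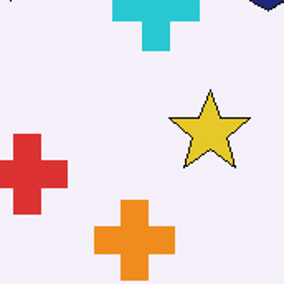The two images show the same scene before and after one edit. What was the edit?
Cropped to a noticeably smaller region and rescaled.

The visible shapes are larger and the field of view is narrower; shapes near the original edges may be partly or wholly outside the frame — a crop-and-rescale.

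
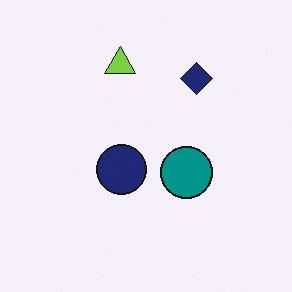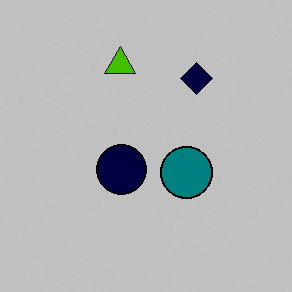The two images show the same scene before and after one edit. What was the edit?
The second image is the first heavily posterized to just a handful of flat colors.

Each flat color has snapped to a coarser quantized level — most visibly, the near-white background has dropped to a flat grey.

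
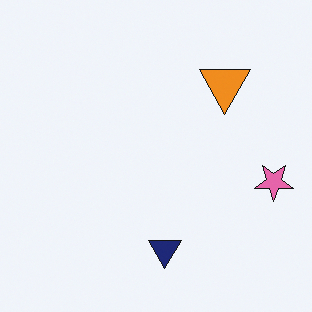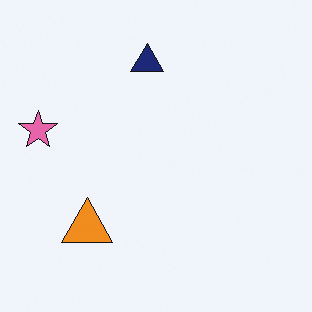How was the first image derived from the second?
The first image is the second rotated 180°.

The pink star sits in the left of the second image and the right of the first — consistent with a whole-image 180° rotation.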